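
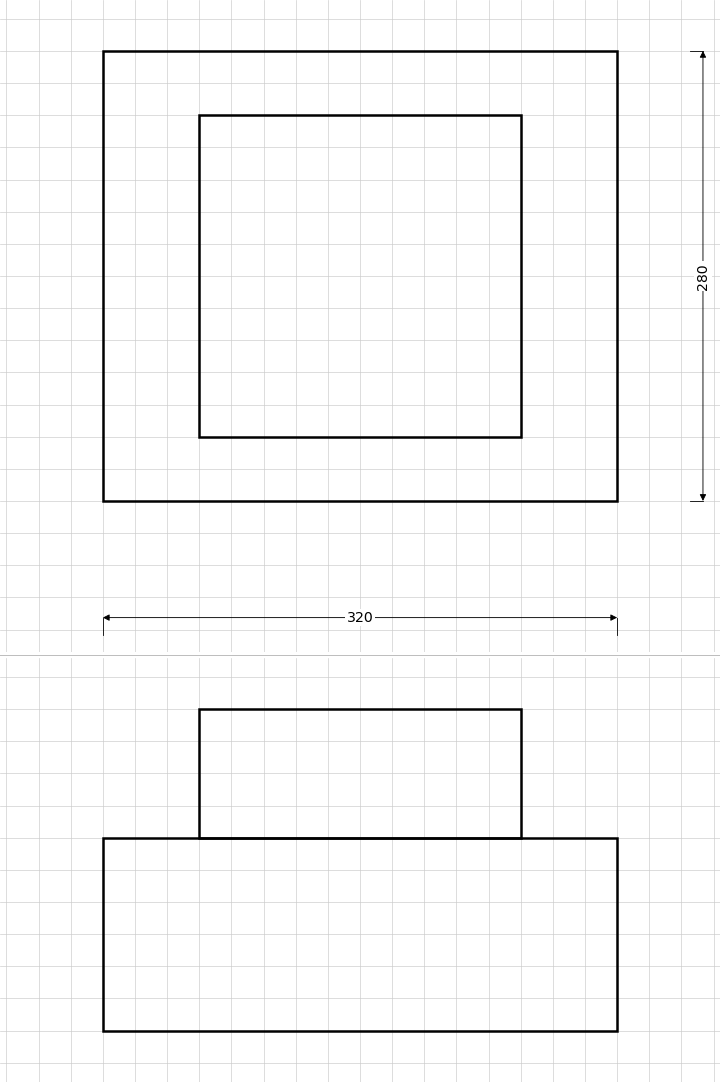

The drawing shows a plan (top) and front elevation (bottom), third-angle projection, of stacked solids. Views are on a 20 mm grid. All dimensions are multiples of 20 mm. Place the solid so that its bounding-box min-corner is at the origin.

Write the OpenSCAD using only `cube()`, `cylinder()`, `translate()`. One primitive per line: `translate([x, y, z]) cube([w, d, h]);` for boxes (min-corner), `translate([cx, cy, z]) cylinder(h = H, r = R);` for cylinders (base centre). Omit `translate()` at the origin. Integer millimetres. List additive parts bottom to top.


cube([320, 280, 120]);
translate([60, 40, 120]) cube([200, 200, 80]);


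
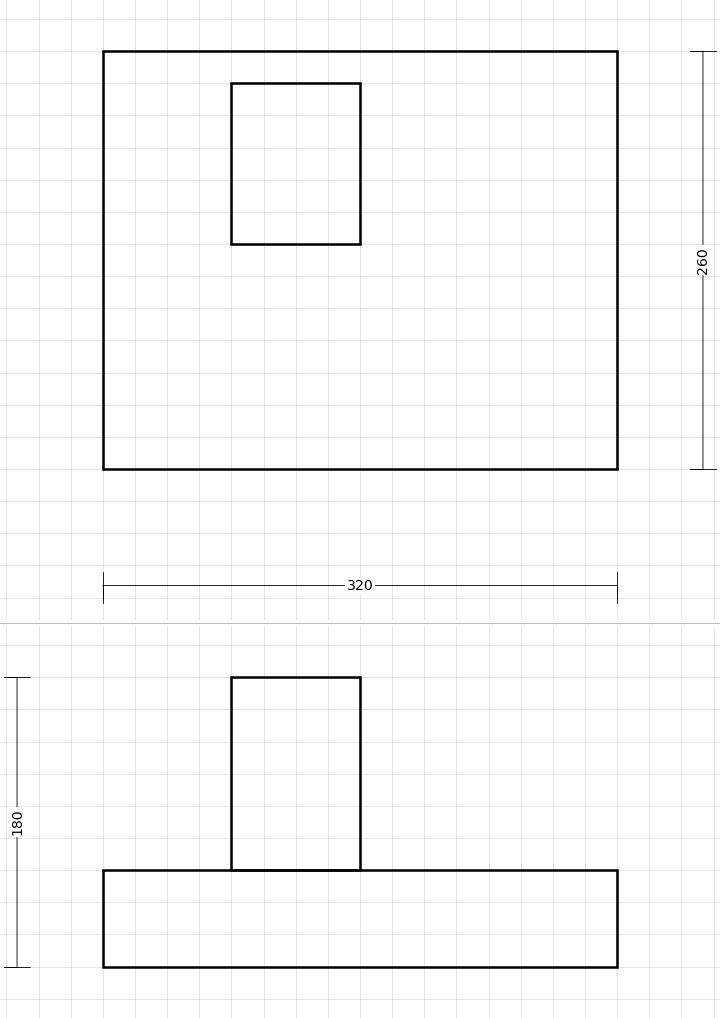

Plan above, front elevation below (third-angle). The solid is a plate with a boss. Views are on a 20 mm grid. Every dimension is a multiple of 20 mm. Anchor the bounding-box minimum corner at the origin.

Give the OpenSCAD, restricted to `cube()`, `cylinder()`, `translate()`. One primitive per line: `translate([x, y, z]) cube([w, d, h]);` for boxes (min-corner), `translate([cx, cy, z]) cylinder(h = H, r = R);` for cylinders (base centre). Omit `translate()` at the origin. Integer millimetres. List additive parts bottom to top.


cube([320, 260, 60]);
translate([80, 140, 60]) cube([80, 100, 120]);


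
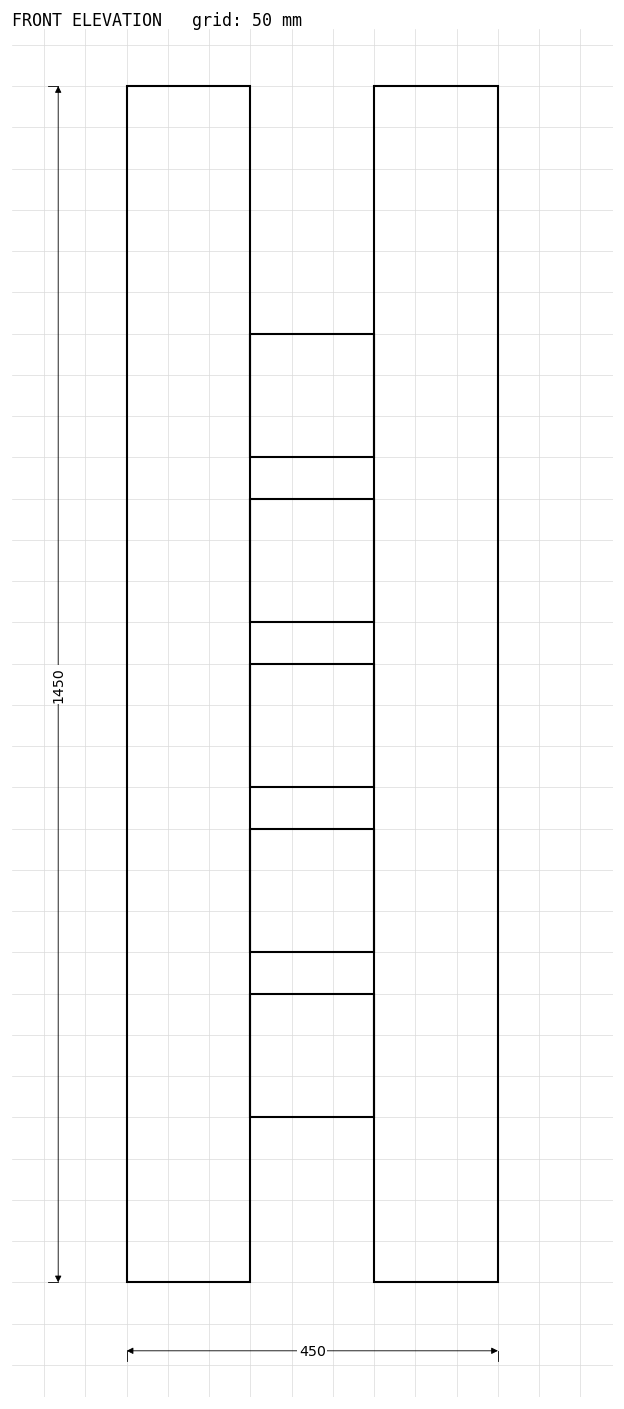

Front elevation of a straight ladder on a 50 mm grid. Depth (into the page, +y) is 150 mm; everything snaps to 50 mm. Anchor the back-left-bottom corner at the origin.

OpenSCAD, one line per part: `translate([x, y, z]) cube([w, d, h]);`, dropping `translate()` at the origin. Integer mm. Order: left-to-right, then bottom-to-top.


cube([150, 150, 1450]);
translate([150, 0, 200]) cube([150, 150, 150]);
translate([150, 0, 400]) cube([150, 150, 150]);
translate([150, 0, 600]) cube([150, 150, 150]);
translate([150, 0, 800]) cube([150, 150, 150]);
translate([150, 0, 1000]) cube([150, 150, 150]);
translate([300, 0, 0]) cube([150, 150, 1450]);


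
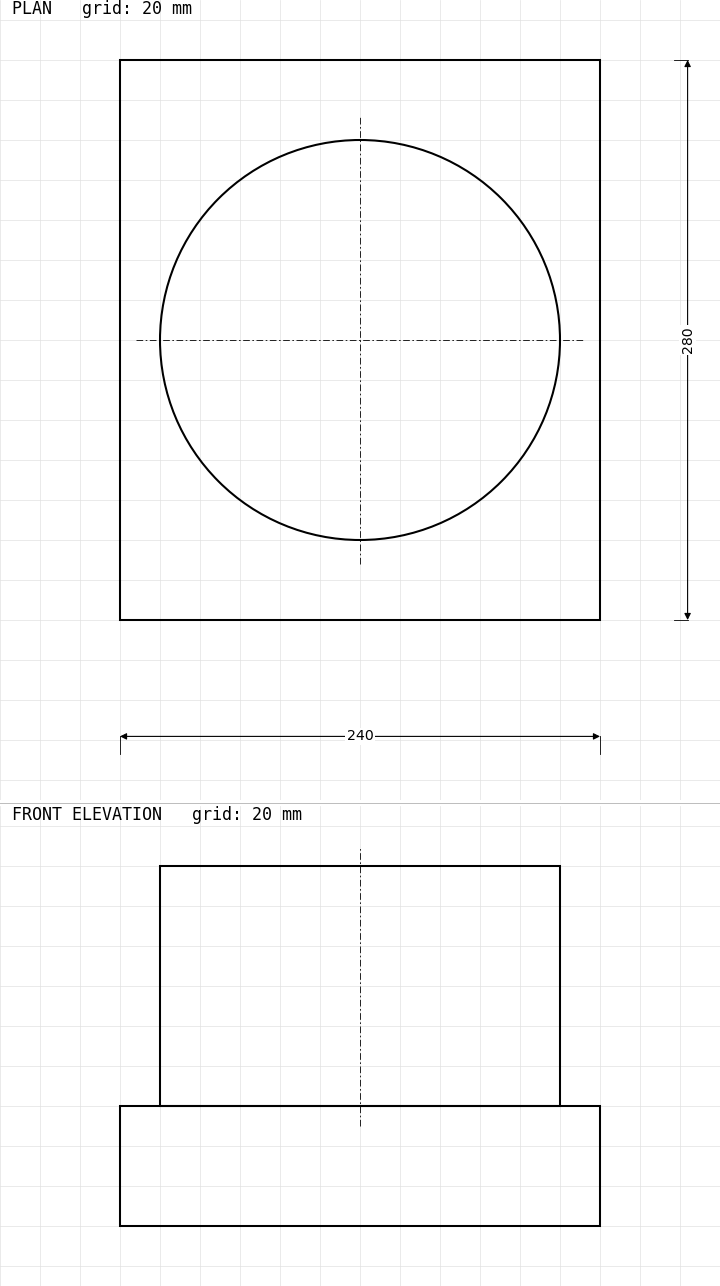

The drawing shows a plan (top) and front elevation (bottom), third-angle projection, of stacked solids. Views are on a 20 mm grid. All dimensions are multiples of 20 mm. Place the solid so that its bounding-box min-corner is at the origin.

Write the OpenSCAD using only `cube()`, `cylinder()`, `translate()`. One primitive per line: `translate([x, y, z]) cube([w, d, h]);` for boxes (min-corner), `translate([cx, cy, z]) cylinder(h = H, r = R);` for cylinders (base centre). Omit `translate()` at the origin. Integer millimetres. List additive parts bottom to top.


cube([240, 280, 60]);
translate([120, 140, 60]) cylinder(h = 120, r = 100);


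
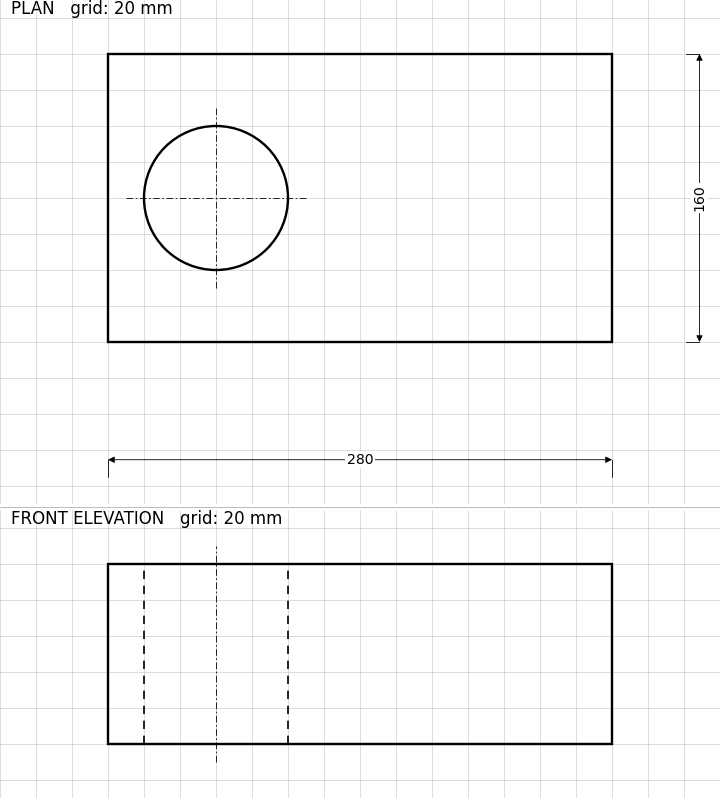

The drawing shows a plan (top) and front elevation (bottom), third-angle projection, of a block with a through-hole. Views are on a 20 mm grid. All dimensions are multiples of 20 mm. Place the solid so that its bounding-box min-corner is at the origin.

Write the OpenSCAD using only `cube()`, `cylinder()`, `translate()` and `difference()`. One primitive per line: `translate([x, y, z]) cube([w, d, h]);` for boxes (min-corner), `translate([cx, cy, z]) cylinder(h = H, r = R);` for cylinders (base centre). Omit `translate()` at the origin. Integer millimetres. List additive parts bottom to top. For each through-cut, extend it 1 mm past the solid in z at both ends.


difference() {
  cube([280, 160, 100]);
  translate([60, 80, -1]) cylinder(h = 102, r = 40);
}


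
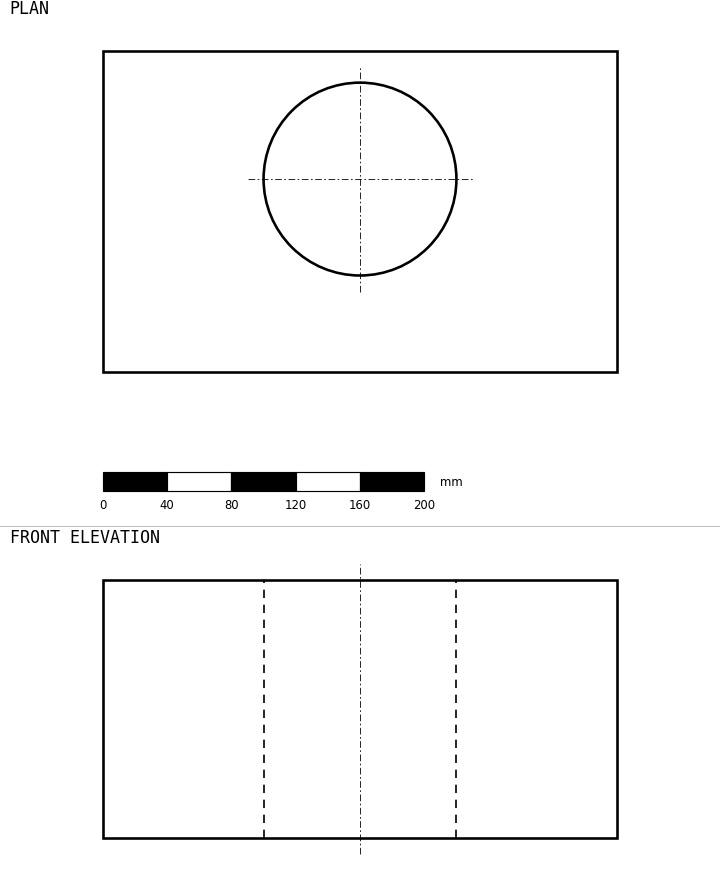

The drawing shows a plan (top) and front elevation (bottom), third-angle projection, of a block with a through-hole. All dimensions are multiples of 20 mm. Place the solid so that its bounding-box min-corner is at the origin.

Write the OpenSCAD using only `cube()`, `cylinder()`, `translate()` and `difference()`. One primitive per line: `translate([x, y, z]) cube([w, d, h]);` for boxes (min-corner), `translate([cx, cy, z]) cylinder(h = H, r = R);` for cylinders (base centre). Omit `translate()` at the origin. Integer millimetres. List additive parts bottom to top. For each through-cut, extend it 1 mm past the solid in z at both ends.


difference() {
  cube([320, 200, 160]);
  translate([160, 120, -1]) cylinder(h = 162, r = 60);
}


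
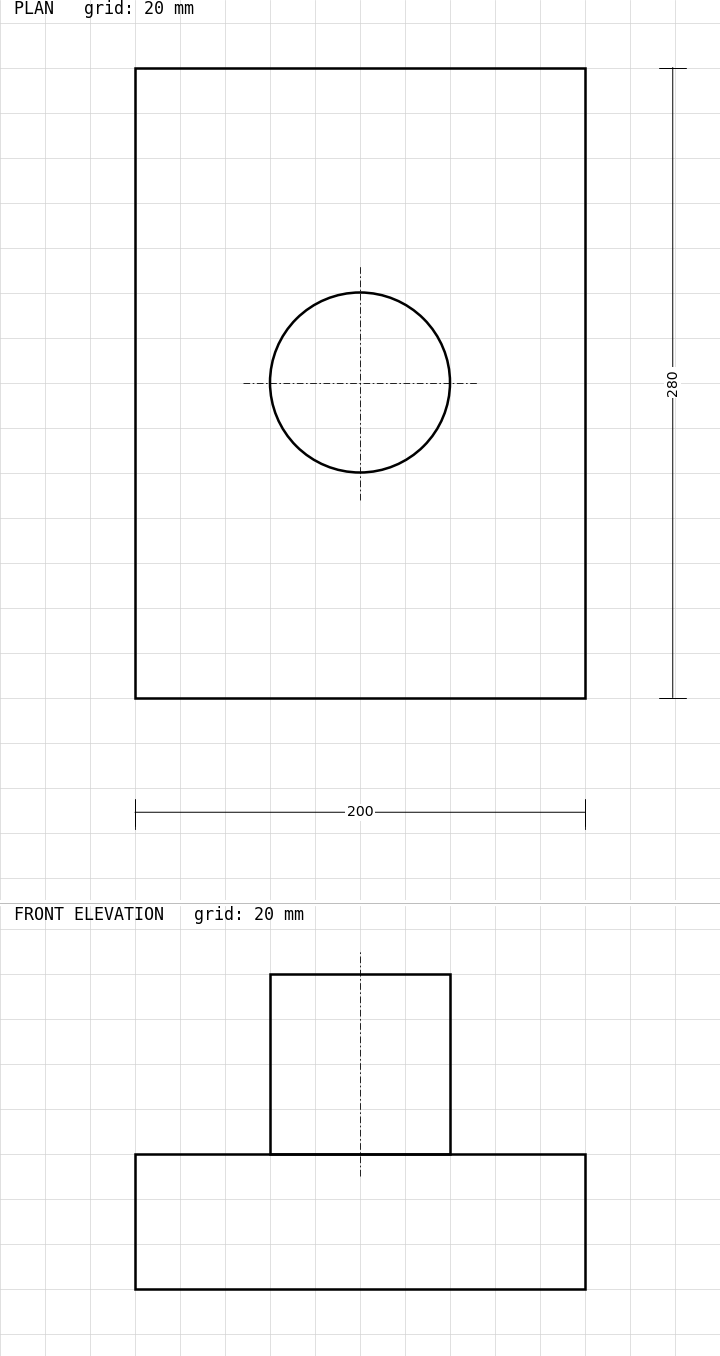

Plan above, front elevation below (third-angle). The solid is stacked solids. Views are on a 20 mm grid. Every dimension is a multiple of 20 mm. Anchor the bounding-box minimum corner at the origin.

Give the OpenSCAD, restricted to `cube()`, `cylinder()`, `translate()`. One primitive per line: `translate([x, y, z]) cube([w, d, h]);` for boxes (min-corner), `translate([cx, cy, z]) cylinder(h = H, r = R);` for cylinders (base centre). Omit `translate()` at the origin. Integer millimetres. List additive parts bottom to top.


cube([200, 280, 60]);
translate([100, 140, 60]) cylinder(h = 80, r = 40);


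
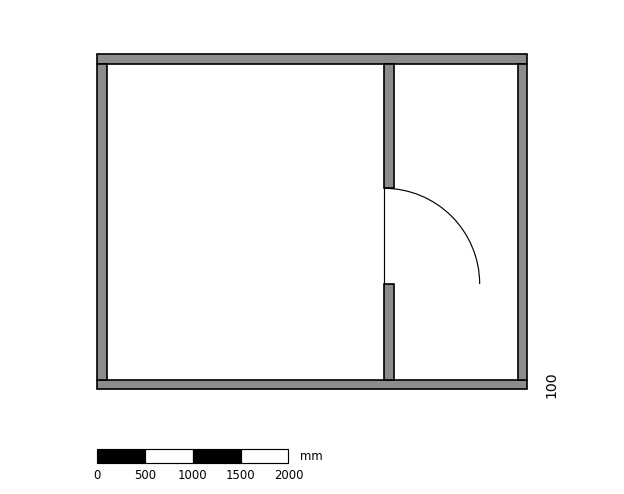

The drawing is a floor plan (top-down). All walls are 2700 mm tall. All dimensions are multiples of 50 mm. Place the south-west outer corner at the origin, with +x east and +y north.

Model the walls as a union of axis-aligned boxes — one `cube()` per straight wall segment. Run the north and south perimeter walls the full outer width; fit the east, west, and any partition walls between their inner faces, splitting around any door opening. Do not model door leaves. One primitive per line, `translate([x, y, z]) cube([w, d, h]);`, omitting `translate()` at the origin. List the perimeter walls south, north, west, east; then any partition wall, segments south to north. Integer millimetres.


cube([4500, 100, 2700]);
translate([0, 3400, 0]) cube([4500, 100, 2700]);
translate([0, 100, 0]) cube([100, 3300, 2700]);
translate([4400, 100, 0]) cube([100, 3300, 2700]);
translate([3000, 100, 0]) cube([100, 1000, 2700]);
translate([3000, 2100, 0]) cube([100, 1300, 2700]);


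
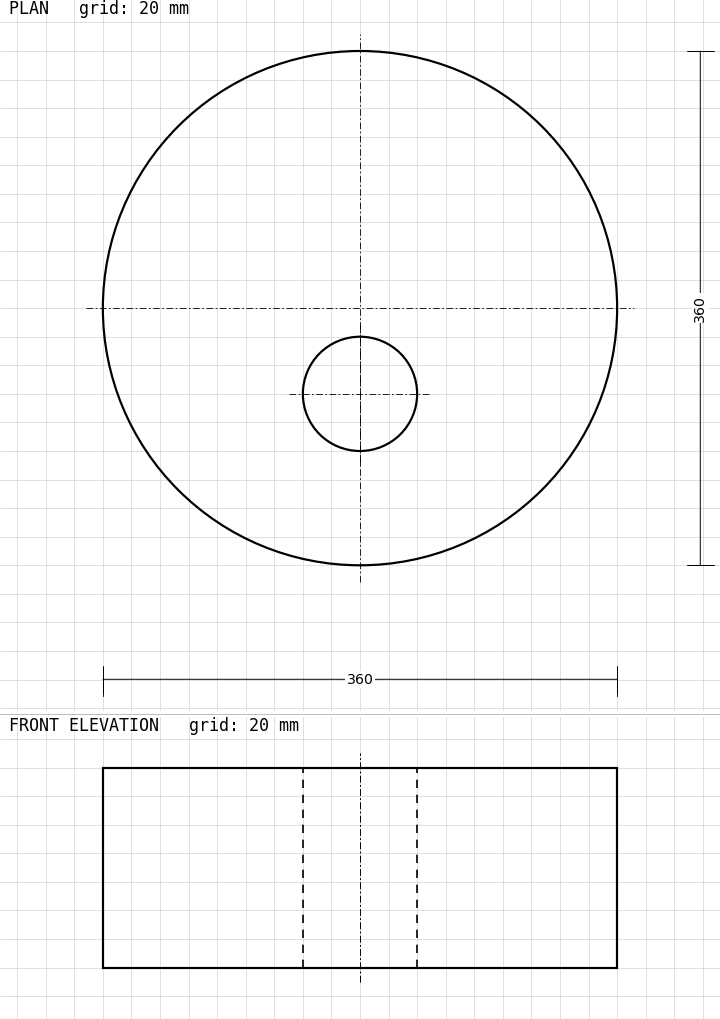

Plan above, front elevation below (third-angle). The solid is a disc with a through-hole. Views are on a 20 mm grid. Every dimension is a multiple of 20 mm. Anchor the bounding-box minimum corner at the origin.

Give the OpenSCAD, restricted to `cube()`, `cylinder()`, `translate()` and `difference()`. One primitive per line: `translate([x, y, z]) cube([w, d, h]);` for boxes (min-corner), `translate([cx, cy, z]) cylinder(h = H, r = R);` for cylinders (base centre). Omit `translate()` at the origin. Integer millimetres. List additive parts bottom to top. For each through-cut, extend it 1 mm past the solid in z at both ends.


difference() {
  translate([180, 180, 0]) cylinder(h = 140, r = 180);
  translate([180, 120, -1]) cylinder(h = 142, r = 40);
}


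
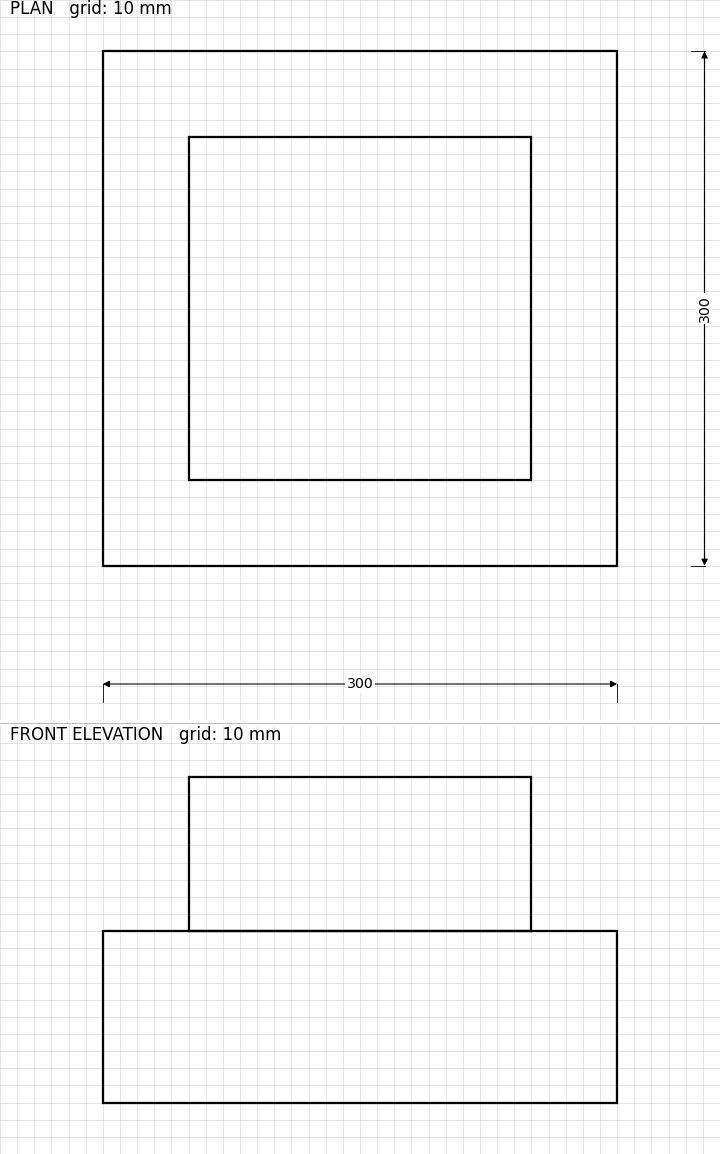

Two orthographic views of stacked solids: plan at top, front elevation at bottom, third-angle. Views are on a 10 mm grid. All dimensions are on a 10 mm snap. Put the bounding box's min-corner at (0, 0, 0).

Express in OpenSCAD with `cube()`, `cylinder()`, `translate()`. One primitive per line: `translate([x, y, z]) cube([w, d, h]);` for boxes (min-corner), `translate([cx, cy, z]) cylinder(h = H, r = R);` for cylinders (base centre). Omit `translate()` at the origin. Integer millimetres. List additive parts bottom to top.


cube([300, 300, 100]);
translate([50, 50, 100]) cube([200, 200, 90]);


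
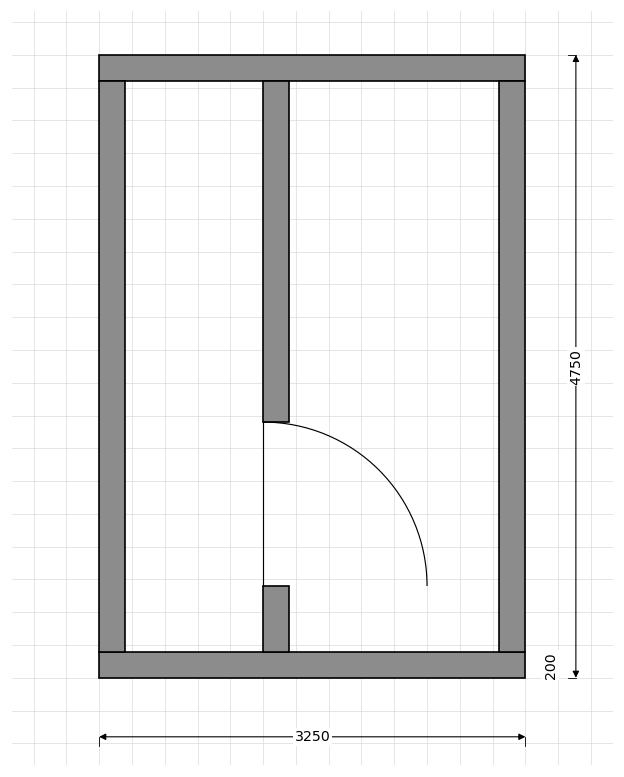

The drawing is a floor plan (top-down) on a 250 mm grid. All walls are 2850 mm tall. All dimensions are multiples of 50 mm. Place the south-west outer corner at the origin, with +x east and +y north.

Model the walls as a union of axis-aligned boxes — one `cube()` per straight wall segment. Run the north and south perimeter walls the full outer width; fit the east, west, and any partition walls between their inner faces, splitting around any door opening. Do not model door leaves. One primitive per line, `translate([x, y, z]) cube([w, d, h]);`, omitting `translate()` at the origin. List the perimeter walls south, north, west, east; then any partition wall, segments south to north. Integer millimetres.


cube([3250, 200, 2850]);
translate([0, 4550, 0]) cube([3250, 200, 2850]);
translate([0, 200, 0]) cube([200, 4350, 2850]);
translate([3050, 200, 0]) cube([200, 4350, 2850]);
translate([1250, 200, 0]) cube([200, 500, 2850]);
translate([1250, 1950, 0]) cube([200, 2600, 2850]);


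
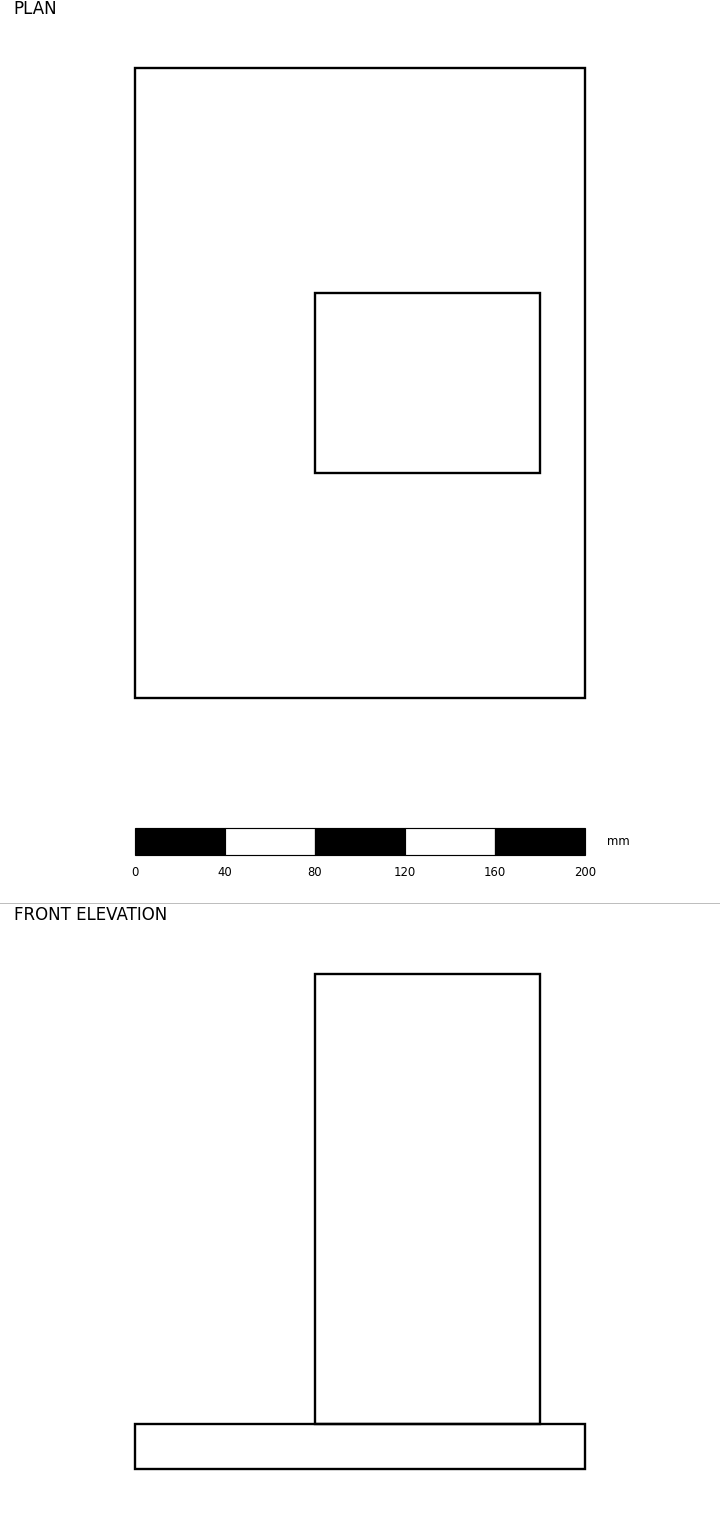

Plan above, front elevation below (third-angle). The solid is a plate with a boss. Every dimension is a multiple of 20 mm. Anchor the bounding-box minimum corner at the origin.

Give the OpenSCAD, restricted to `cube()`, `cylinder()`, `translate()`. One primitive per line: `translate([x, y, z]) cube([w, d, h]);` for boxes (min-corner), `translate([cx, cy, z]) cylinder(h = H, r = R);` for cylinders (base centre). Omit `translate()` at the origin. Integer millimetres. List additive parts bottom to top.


cube([200, 280, 20]);
translate([80, 100, 20]) cube([100, 80, 200]);


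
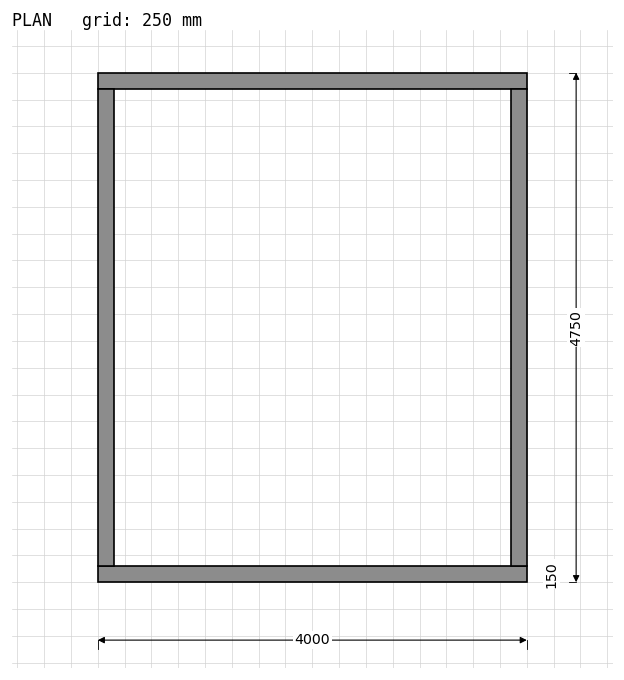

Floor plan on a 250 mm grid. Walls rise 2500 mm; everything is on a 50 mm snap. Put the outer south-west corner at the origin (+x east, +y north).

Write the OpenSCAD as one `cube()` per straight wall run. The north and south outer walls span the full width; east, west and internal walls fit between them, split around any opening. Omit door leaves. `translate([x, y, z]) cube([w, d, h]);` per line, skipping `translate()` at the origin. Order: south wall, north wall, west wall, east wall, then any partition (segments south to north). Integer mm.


cube([4000, 150, 2500]);
translate([0, 4600, 0]) cube([4000, 150, 2500]);
translate([0, 150, 0]) cube([150, 4450, 2500]);
translate([3850, 150, 0]) cube([150, 4450, 2500]);


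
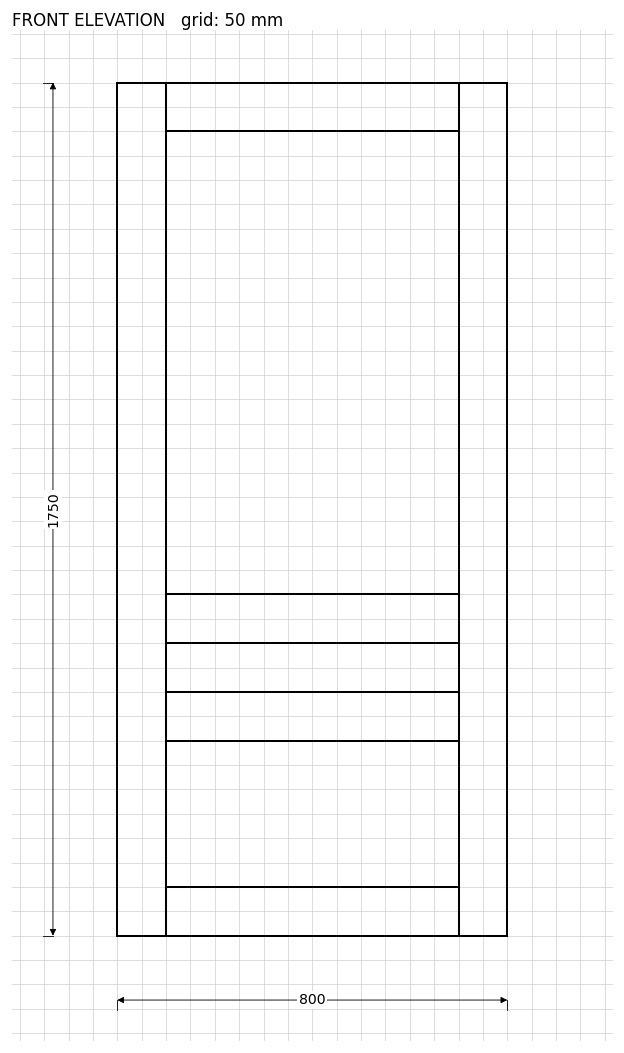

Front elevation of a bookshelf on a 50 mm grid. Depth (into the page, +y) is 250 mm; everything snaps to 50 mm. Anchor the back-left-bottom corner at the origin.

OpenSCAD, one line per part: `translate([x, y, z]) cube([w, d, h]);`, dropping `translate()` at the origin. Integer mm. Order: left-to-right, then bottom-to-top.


cube([100, 250, 1750]);
translate([100, 0, 0]) cube([600, 250, 100]);
translate([100, 0, 400]) cube([600, 250, 100]);
translate([100, 0, 600]) cube([600, 250, 100]);
translate([100, 0, 1650]) cube([600, 250, 100]);
translate([700, 0, 0]) cube([100, 250, 1750]);


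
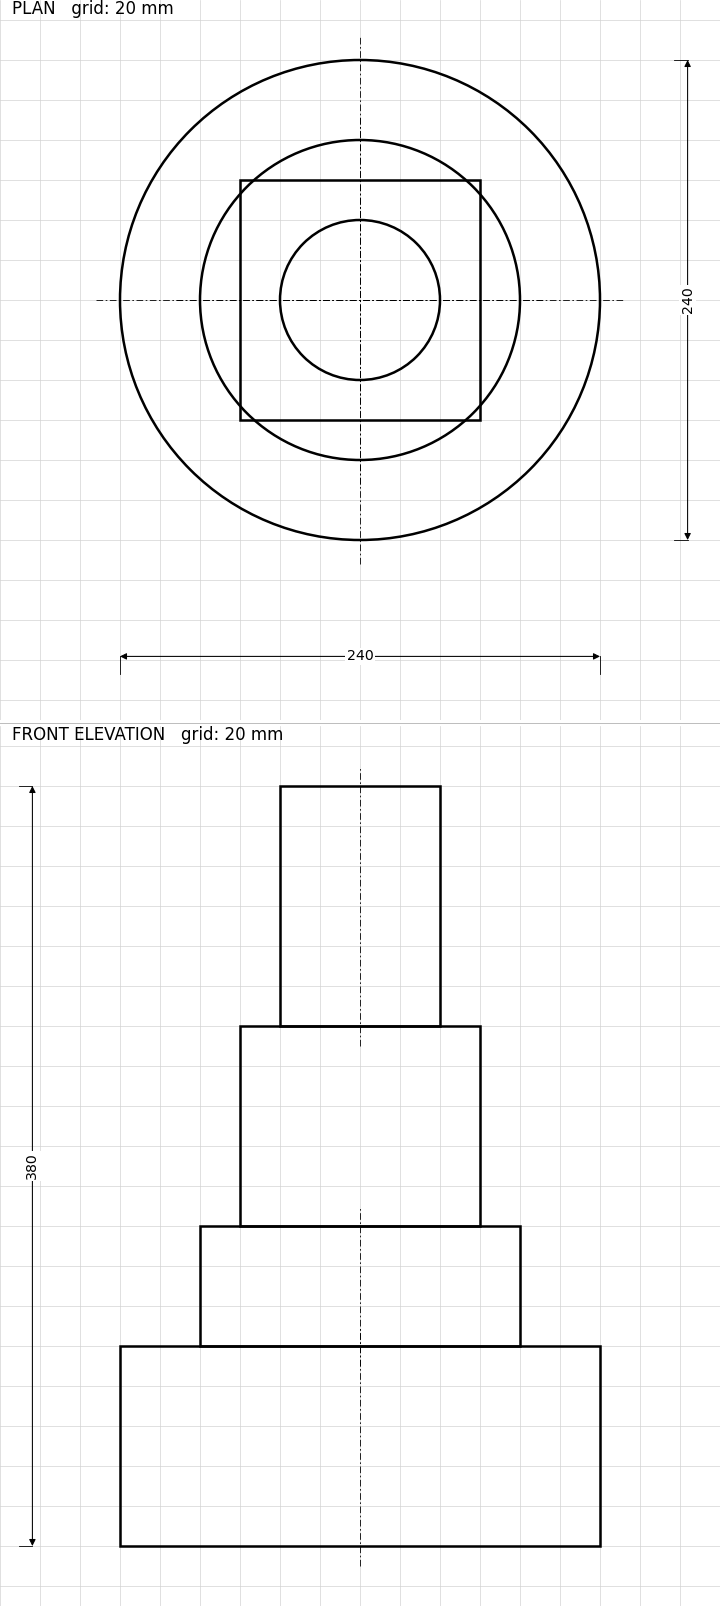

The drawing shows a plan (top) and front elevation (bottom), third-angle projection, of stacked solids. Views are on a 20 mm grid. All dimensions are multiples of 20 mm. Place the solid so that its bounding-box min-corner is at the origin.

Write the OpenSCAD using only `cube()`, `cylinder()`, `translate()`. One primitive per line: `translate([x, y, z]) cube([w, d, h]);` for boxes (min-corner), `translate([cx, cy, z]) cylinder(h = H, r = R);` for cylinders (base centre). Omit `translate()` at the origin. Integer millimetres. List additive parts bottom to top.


translate([120, 120, 0]) cylinder(h = 100, r = 120);
translate([120, 120, 100]) cylinder(h = 60, r = 80);
translate([60, 60, 160]) cube([120, 120, 100]);
translate([120, 120, 260]) cylinder(h = 120, r = 40);


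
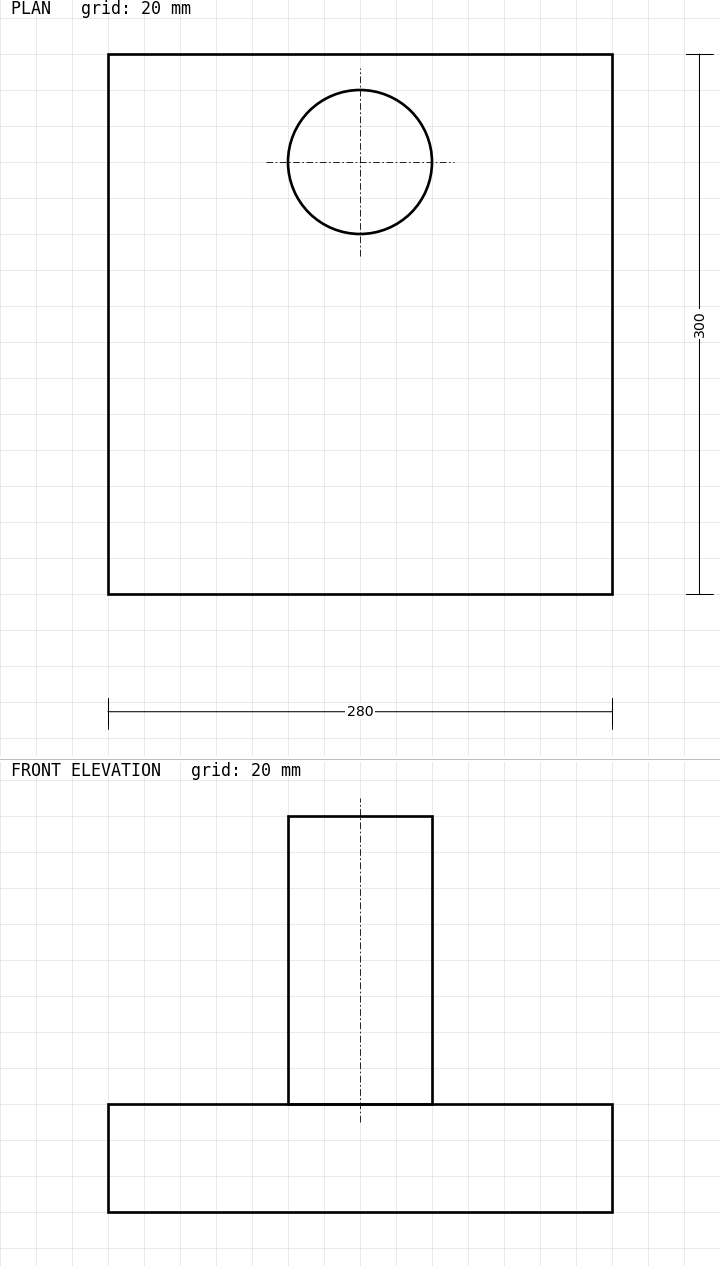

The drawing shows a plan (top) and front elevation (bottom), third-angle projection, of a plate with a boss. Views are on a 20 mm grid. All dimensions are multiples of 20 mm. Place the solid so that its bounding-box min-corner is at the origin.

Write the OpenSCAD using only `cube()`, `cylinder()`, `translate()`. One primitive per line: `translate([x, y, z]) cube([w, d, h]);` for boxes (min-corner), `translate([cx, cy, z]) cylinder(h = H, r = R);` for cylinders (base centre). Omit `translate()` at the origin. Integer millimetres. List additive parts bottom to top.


cube([280, 300, 60]);
translate([140, 240, 60]) cylinder(h = 160, r = 40);


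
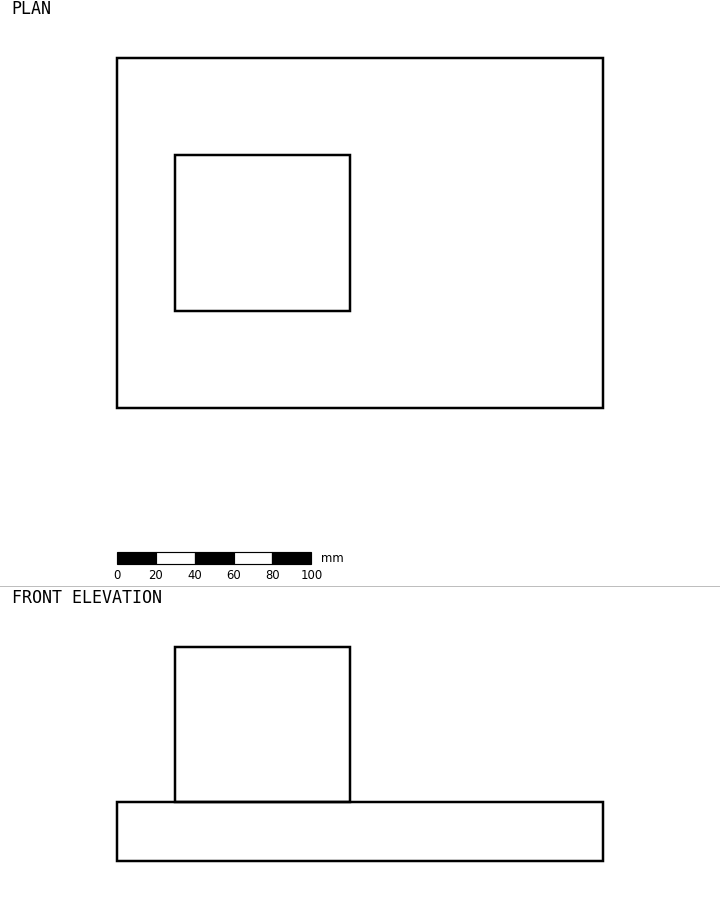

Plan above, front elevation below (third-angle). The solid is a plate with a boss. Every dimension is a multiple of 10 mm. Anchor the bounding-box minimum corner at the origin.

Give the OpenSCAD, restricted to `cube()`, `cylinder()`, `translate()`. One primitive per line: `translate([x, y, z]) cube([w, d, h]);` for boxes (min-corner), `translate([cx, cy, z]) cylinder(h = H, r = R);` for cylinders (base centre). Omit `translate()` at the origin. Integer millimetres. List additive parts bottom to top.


cube([250, 180, 30]);
translate([30, 50, 30]) cube([90, 80, 80]);


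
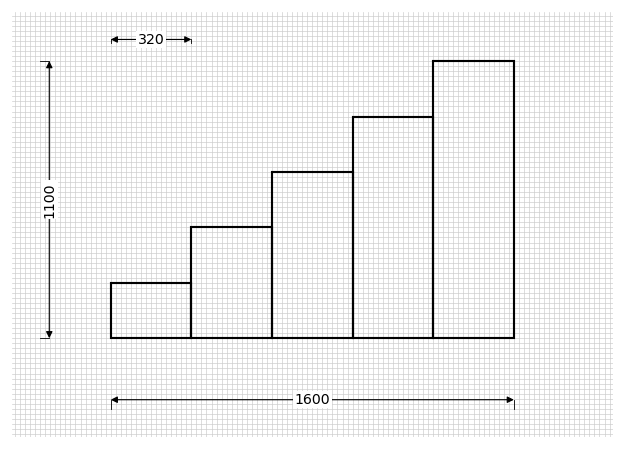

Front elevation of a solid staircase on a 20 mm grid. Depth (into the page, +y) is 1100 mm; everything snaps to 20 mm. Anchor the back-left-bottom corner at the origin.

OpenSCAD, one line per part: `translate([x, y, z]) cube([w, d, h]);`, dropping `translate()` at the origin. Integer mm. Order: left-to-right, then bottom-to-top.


cube([320, 1100, 220]);
translate([320, 0, 0]) cube([320, 1100, 440]);
translate([640, 0, 0]) cube([320, 1100, 660]);
translate([960, 0, 0]) cube([320, 1100, 880]);
translate([1280, 0, 0]) cube([320, 1100, 1100]);


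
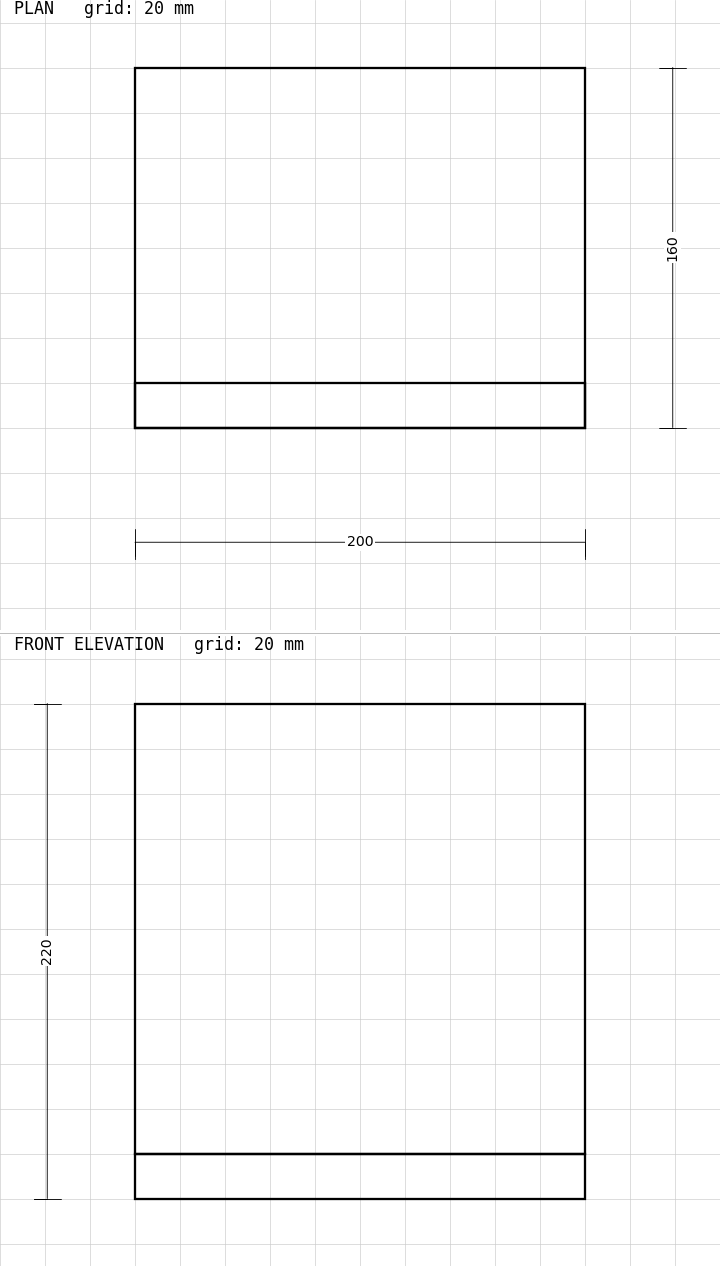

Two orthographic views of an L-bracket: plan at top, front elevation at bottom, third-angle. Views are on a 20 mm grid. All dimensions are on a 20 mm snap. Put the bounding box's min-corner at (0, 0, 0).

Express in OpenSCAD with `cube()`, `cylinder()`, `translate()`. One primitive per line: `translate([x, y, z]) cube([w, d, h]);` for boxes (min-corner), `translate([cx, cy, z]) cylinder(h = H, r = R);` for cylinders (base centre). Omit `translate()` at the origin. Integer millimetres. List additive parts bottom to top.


cube([200, 160, 20]);
translate([0, 0, 20]) cube([200, 20, 200]);


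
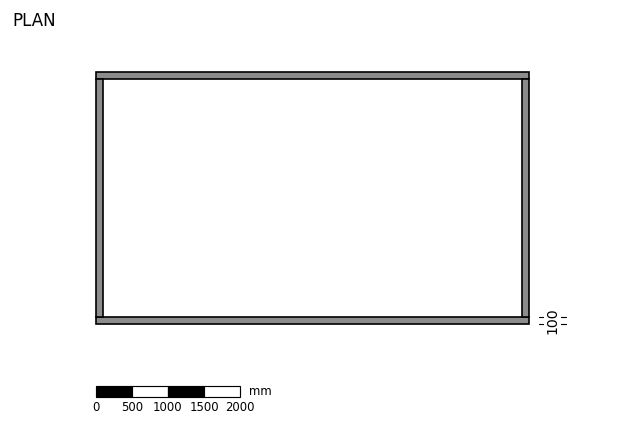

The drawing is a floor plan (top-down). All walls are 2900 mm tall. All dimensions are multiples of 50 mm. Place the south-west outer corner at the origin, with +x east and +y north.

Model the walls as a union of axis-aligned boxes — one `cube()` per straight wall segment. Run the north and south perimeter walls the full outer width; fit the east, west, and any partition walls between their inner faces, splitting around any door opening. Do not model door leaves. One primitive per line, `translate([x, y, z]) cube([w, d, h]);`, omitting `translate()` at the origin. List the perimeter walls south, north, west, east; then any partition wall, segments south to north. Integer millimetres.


cube([6000, 100, 2900]);
translate([0, 3400, 0]) cube([6000, 100, 2900]);
translate([0, 100, 0]) cube([100, 3300, 2900]);
translate([5900, 100, 0]) cube([100, 3300, 2900]);


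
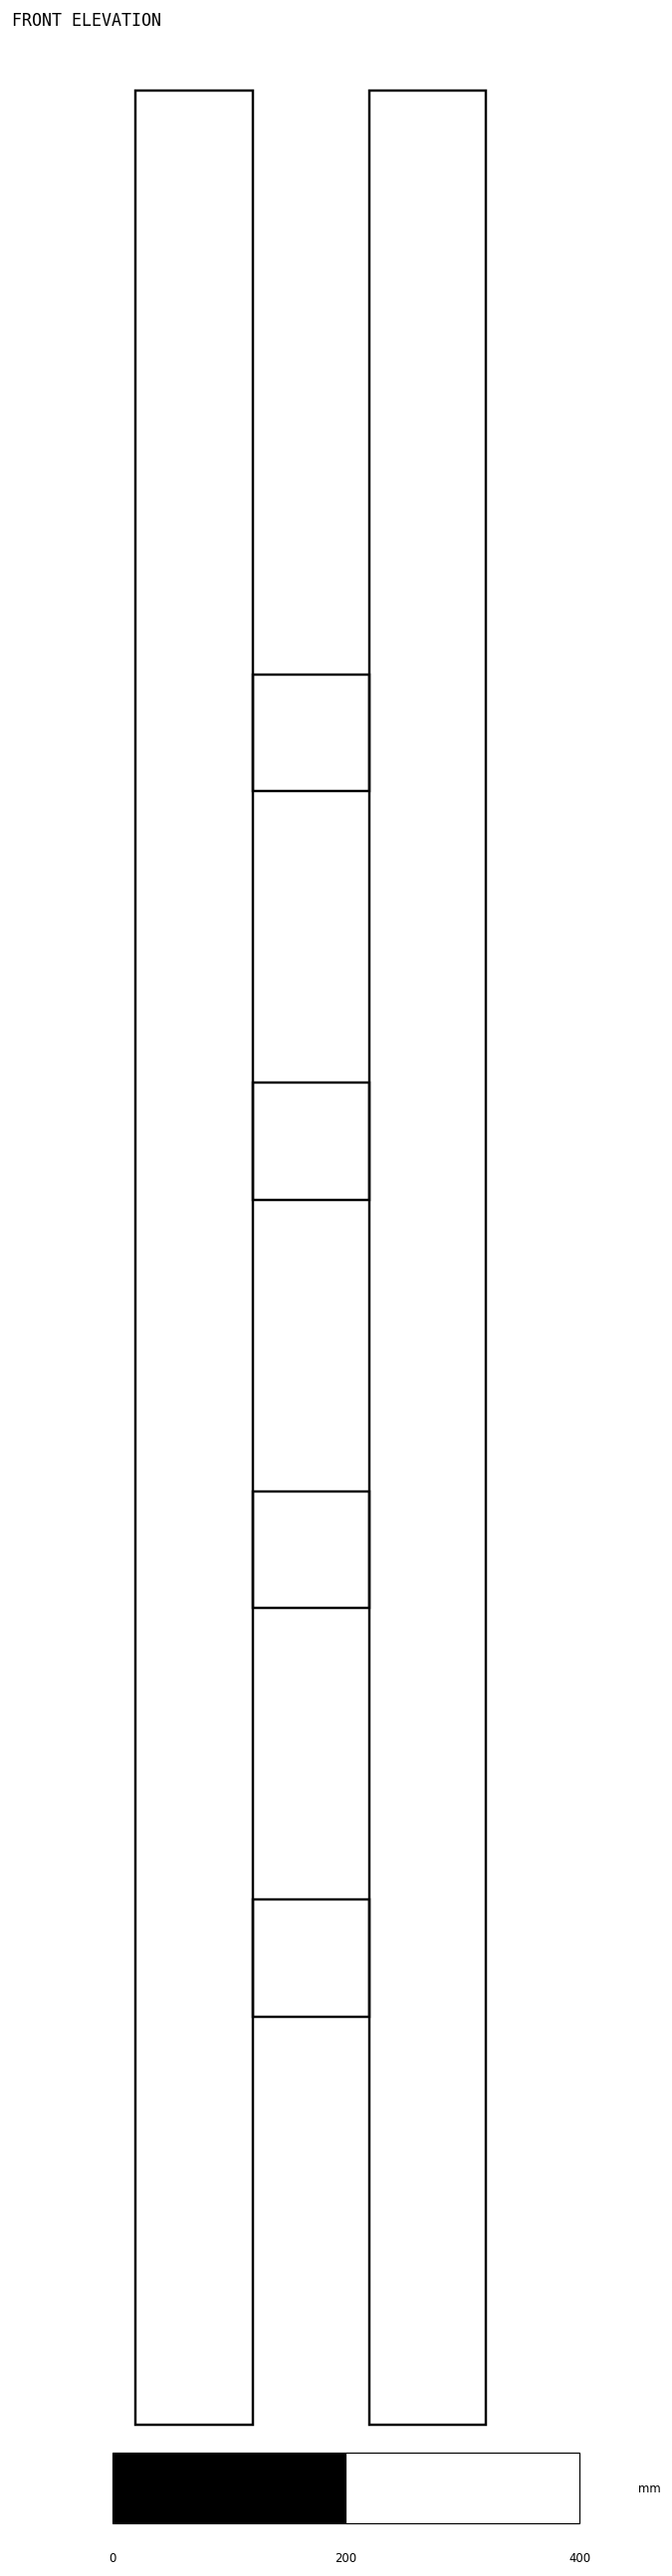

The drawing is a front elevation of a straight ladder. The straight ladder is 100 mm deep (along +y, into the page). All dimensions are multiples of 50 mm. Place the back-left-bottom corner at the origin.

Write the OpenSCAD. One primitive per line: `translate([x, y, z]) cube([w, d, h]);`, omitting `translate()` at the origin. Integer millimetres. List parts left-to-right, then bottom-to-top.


cube([100, 100, 2000]);
translate([100, 0, 350]) cube([100, 100, 100]);
translate([100, 0, 700]) cube([100, 100, 100]);
translate([100, 0, 1050]) cube([100, 100, 100]);
translate([100, 0, 1400]) cube([100, 100, 100]);
translate([200, 0, 0]) cube([100, 100, 2000]);


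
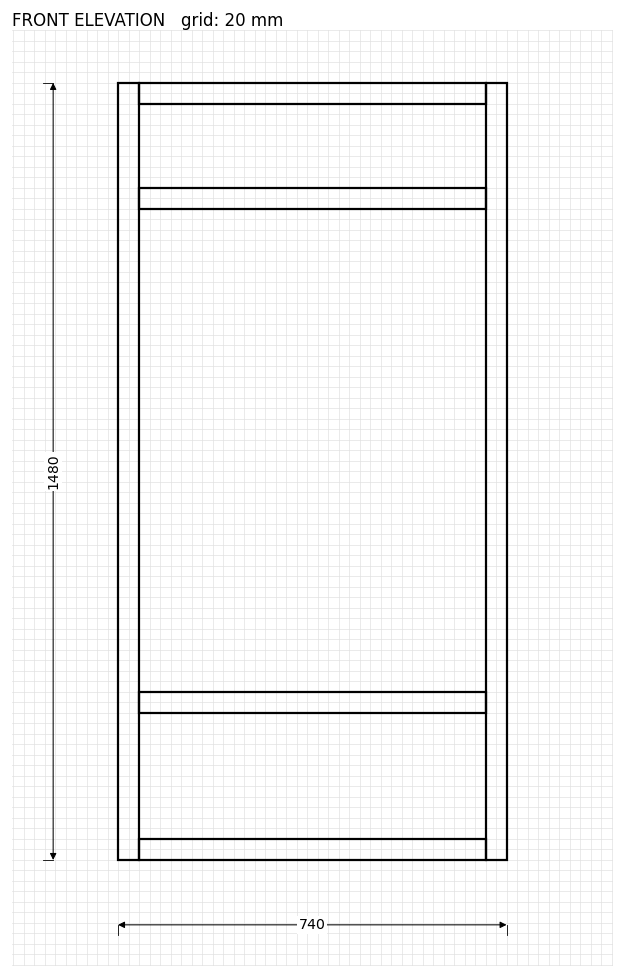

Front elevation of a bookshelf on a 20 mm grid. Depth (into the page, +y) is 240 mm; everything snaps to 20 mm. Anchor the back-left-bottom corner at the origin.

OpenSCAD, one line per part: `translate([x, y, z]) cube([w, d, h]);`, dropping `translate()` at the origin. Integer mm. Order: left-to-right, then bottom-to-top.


cube([40, 240, 1480]);
translate([40, 0, 0]) cube([660, 240, 40]);
translate([40, 0, 280]) cube([660, 240, 40]);
translate([40, 0, 1240]) cube([660, 240, 40]);
translate([40, 0, 1440]) cube([660, 240, 40]);
translate([700, 0, 0]) cube([40, 240, 1480]);


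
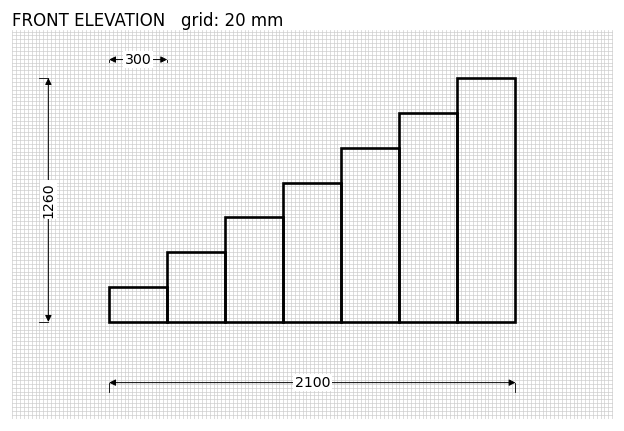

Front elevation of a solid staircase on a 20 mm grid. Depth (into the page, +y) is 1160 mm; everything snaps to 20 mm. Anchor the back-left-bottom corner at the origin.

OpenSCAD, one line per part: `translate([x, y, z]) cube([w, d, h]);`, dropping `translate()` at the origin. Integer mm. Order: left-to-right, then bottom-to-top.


cube([300, 1160, 180]);
translate([300, 0, 0]) cube([300, 1160, 360]);
translate([600, 0, 0]) cube([300, 1160, 540]);
translate([900, 0, 0]) cube([300, 1160, 720]);
translate([1200, 0, 0]) cube([300, 1160, 900]);
translate([1500, 0, 0]) cube([300, 1160, 1080]);
translate([1800, 0, 0]) cube([300, 1160, 1260]);


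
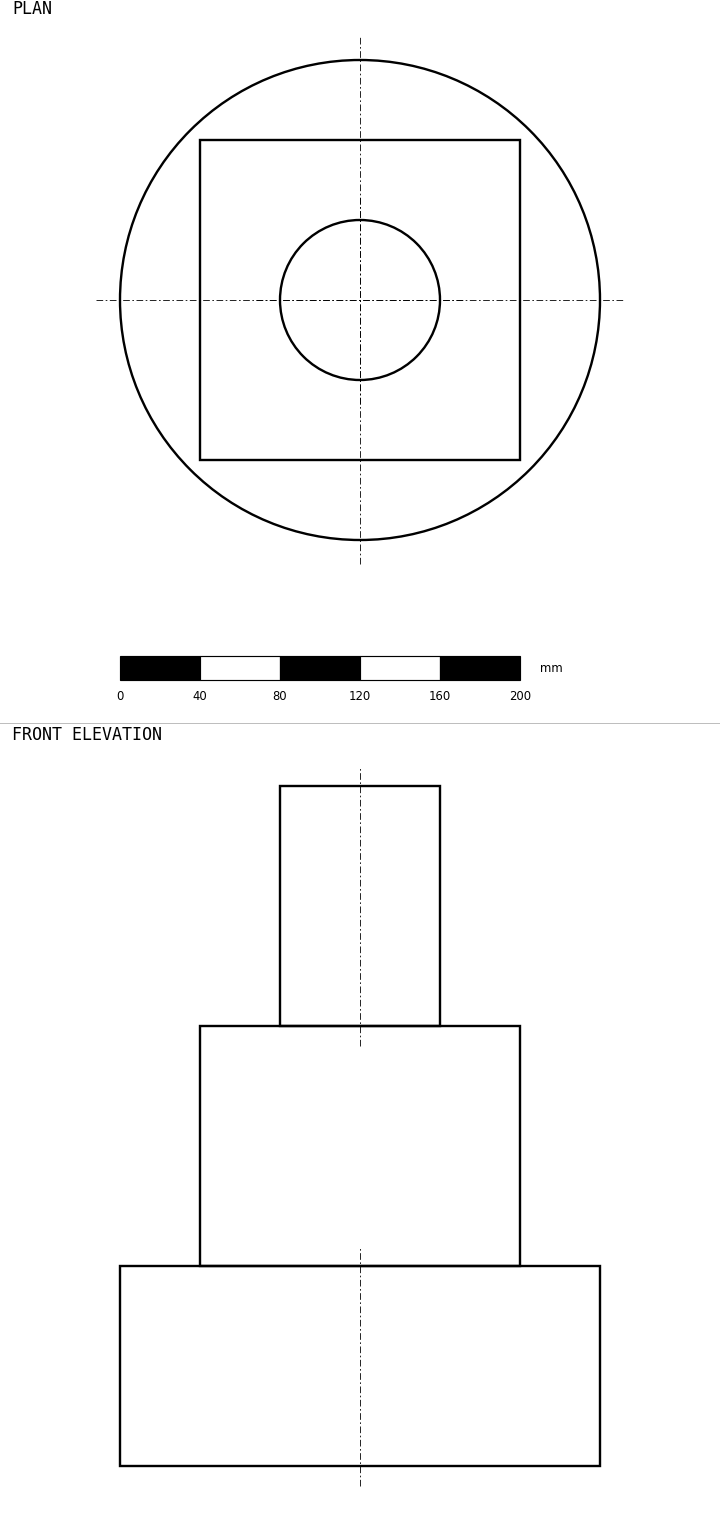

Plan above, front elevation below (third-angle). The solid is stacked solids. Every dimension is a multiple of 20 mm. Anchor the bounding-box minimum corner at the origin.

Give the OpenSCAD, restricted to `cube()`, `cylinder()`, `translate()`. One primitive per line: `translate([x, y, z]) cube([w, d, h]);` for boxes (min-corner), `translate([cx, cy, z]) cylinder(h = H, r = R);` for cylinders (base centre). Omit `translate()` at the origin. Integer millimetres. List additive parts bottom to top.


translate([120, 120, 0]) cylinder(h = 100, r = 120);
translate([40, 40, 100]) cube([160, 160, 120]);
translate([120, 120, 220]) cylinder(h = 120, r = 40);


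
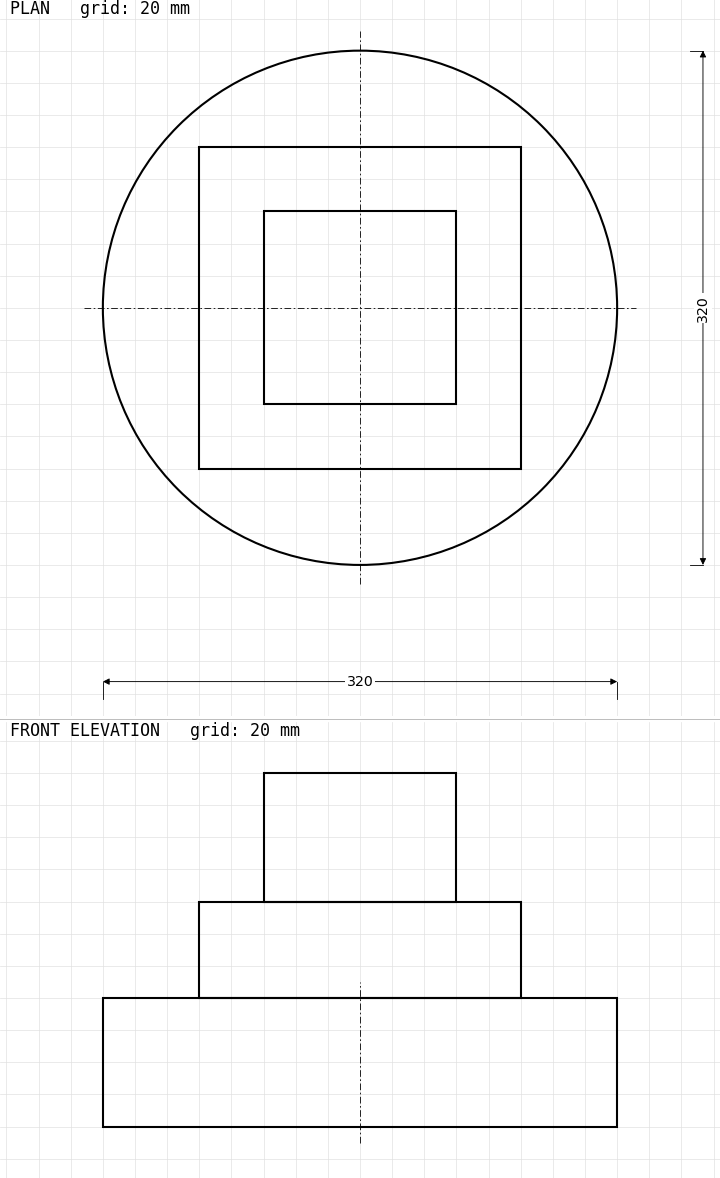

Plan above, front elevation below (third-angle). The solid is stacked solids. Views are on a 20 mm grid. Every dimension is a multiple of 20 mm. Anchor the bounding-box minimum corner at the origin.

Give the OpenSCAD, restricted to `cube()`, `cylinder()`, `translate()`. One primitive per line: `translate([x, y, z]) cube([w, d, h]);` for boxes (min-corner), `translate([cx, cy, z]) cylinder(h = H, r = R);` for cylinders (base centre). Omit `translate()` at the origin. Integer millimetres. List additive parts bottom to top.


translate([160, 160, 0]) cylinder(h = 80, r = 160);
translate([60, 60, 80]) cube([200, 200, 60]);
translate([100, 100, 140]) cube([120, 120, 80]);


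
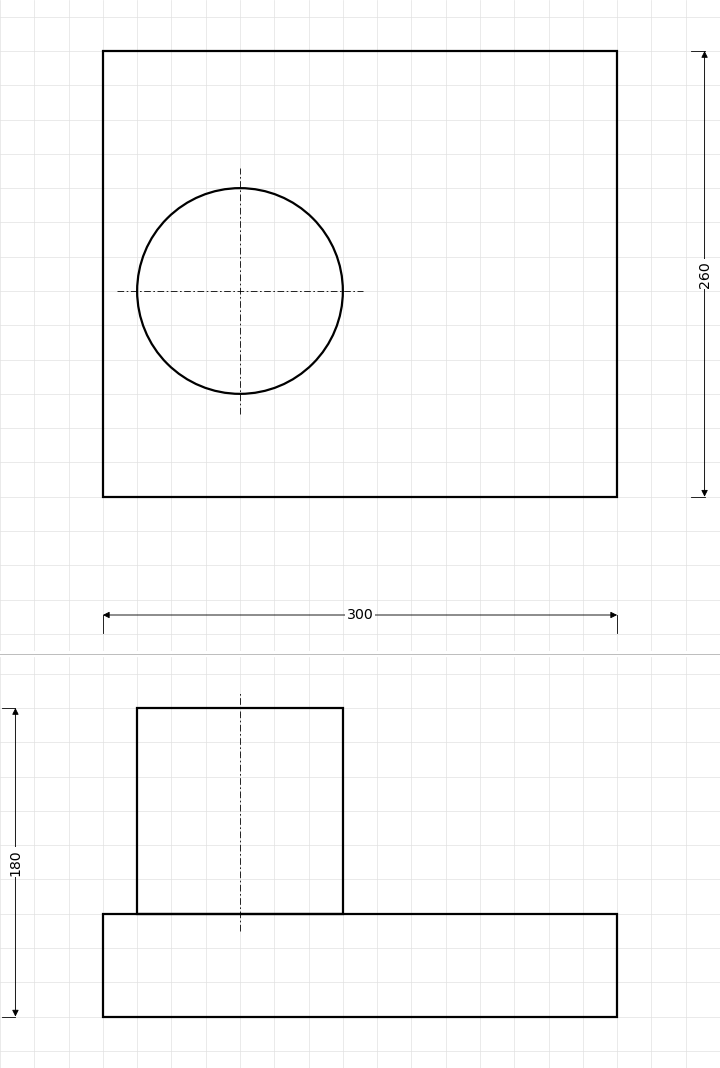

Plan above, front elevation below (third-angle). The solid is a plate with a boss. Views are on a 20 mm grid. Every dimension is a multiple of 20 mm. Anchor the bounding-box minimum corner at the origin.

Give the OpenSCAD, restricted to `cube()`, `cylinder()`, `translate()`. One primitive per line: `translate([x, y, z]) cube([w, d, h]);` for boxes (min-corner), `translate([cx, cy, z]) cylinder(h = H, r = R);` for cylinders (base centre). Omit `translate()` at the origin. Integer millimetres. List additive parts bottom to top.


cube([300, 260, 60]);
translate([80, 120, 60]) cylinder(h = 120, r = 60);


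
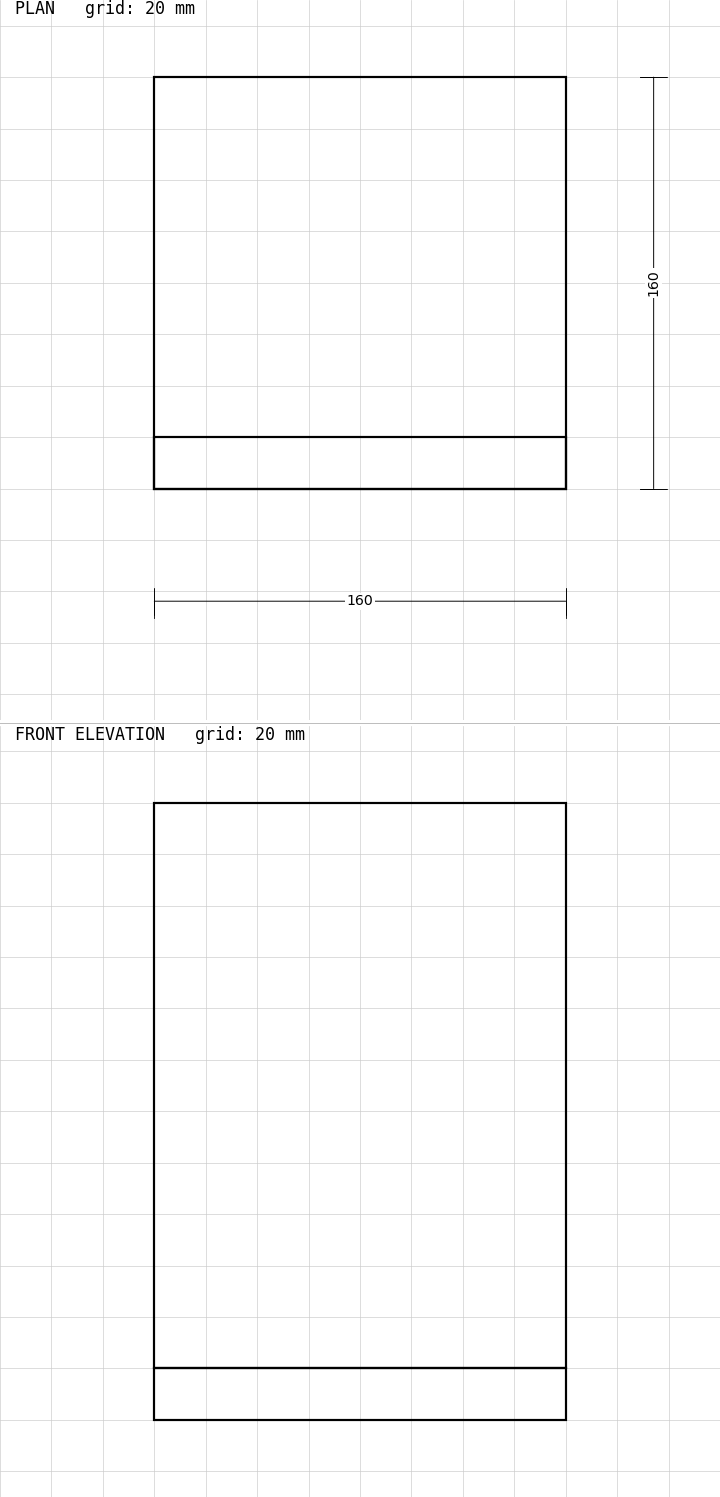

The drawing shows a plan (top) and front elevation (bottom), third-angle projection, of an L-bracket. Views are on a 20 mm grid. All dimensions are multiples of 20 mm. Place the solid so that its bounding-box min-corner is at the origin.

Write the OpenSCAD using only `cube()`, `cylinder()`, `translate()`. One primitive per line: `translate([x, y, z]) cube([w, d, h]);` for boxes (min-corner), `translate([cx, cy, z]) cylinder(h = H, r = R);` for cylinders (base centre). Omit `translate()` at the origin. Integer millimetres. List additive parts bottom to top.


cube([160, 160, 20]);
translate([0, 0, 20]) cube([160, 20, 220]);


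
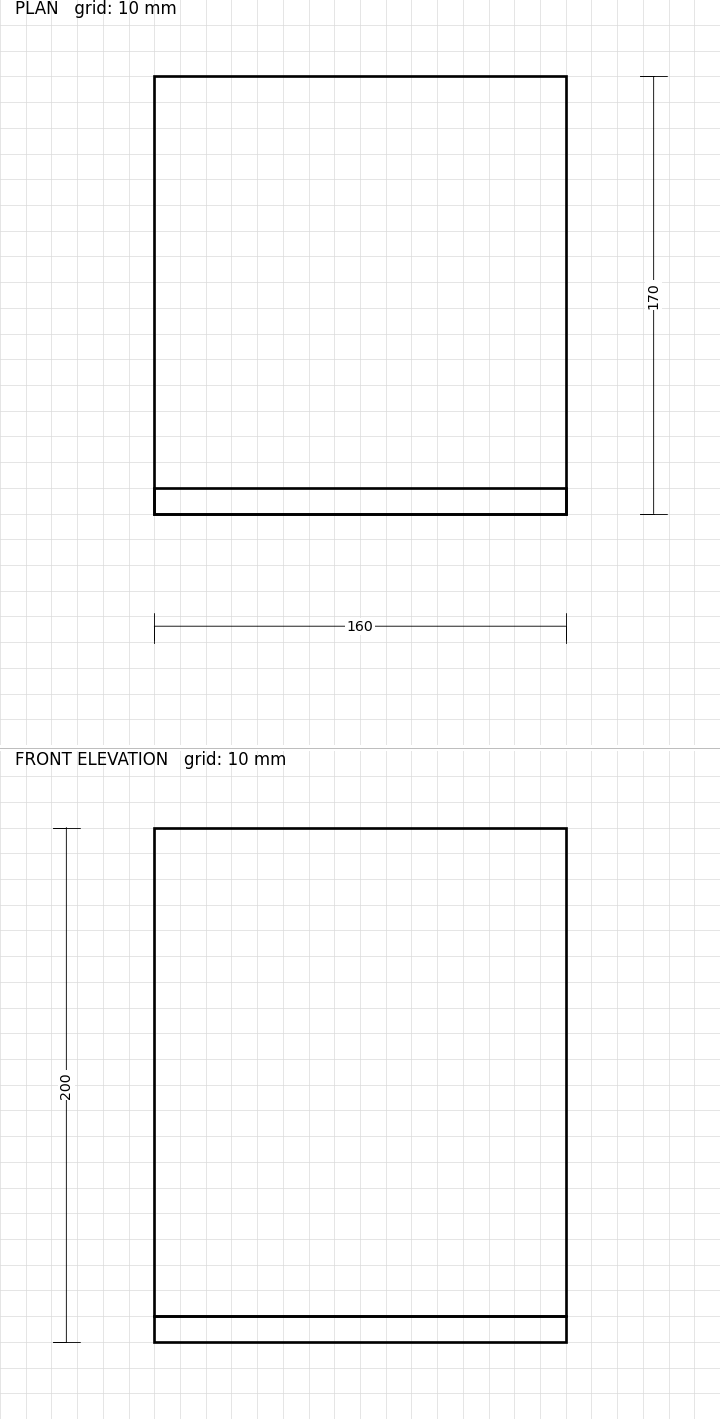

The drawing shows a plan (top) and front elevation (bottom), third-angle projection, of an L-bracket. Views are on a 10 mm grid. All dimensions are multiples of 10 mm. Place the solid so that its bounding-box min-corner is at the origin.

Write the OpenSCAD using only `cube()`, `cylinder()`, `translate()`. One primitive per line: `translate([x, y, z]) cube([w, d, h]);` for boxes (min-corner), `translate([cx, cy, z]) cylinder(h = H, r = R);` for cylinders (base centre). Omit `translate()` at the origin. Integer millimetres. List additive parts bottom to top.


cube([160, 170, 10]);
translate([0, 0, 10]) cube([160, 10, 190]);


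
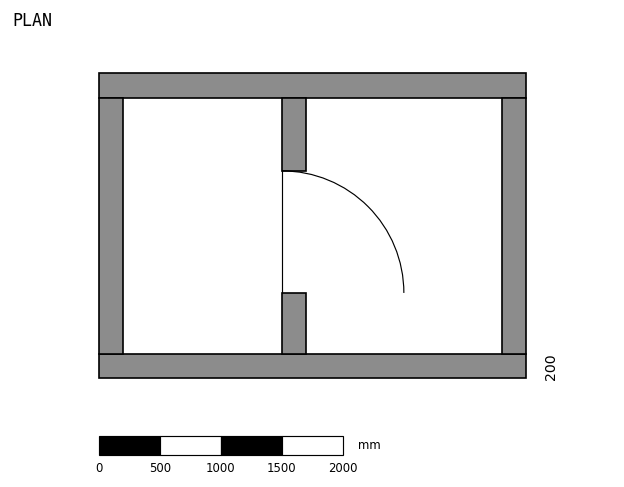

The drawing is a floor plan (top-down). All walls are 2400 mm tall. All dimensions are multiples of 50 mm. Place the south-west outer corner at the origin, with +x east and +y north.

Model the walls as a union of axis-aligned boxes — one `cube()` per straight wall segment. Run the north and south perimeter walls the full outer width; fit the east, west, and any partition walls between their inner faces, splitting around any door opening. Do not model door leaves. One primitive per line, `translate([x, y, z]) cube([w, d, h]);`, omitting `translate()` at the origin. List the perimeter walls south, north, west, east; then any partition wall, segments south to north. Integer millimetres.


cube([3500, 200, 2400]);
translate([0, 2300, 0]) cube([3500, 200, 2400]);
translate([0, 200, 0]) cube([200, 2100, 2400]);
translate([3300, 200, 0]) cube([200, 2100, 2400]);
translate([1500, 200, 0]) cube([200, 500, 2400]);
translate([1500, 1700, 0]) cube([200, 600, 2400]);


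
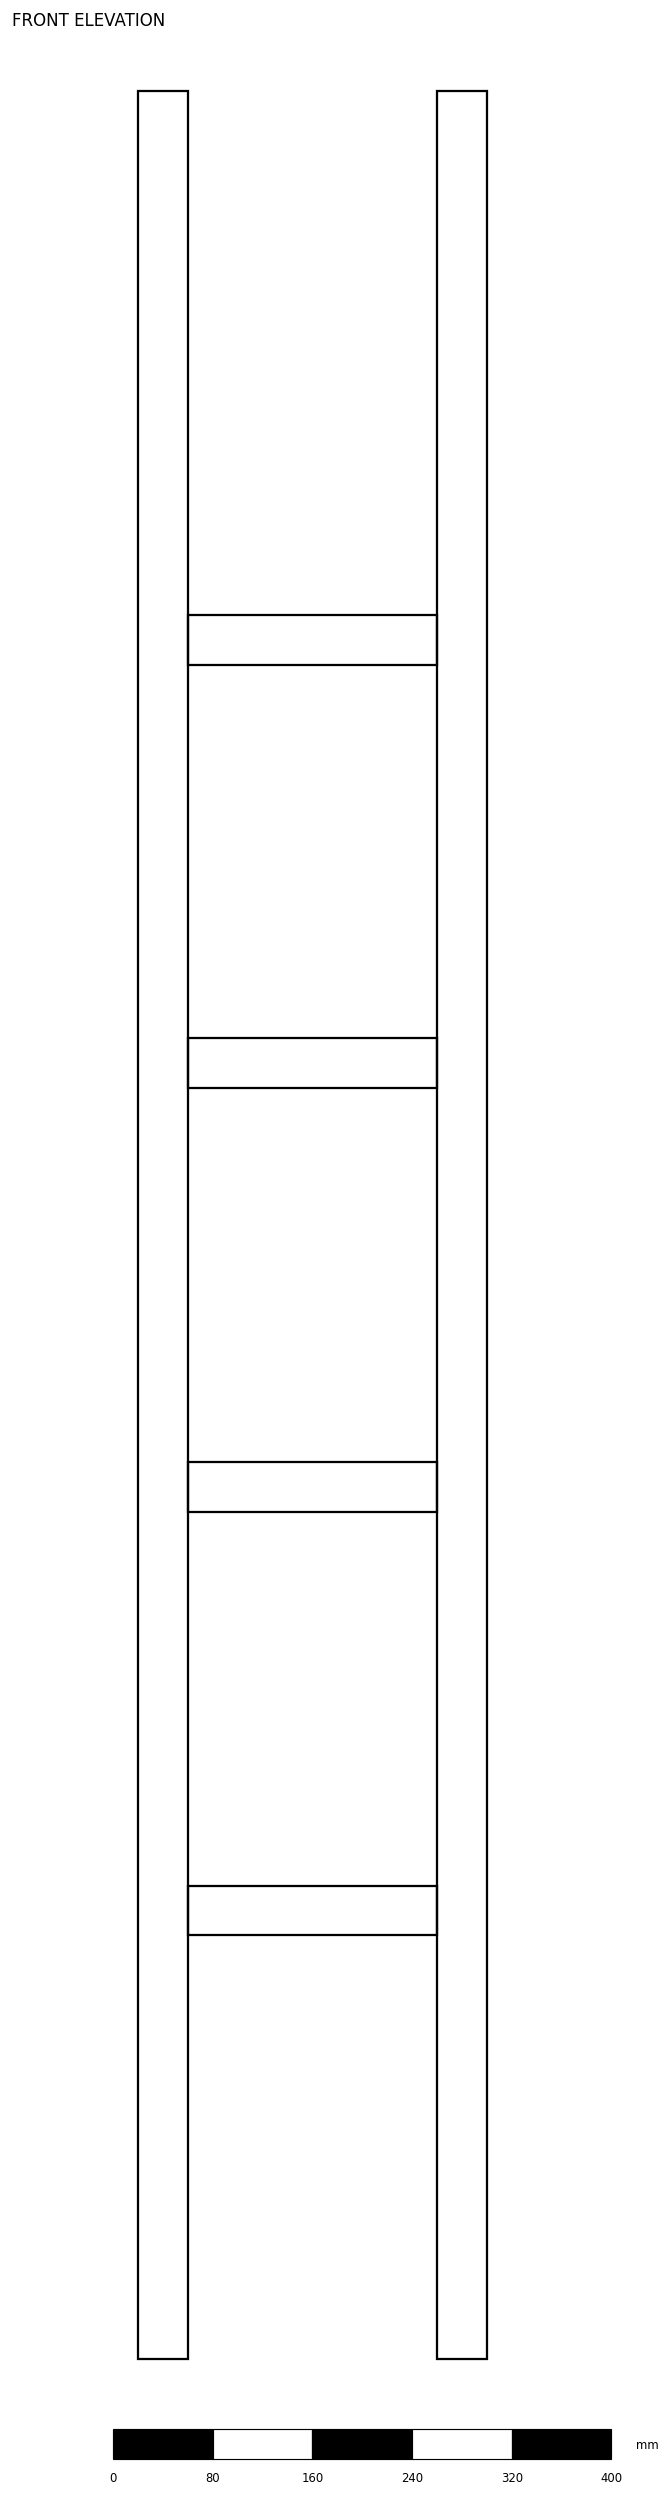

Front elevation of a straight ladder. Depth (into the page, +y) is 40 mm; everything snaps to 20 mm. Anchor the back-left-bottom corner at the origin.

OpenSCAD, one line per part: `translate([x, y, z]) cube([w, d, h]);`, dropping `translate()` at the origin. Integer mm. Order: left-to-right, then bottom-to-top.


cube([40, 40, 1820]);
translate([40, 0, 340]) cube([200, 40, 40]);
translate([40, 0, 680]) cube([200, 40, 40]);
translate([40, 0, 1020]) cube([200, 40, 40]);
translate([40, 0, 1360]) cube([200, 40, 40]);
translate([240, 0, 0]) cube([40, 40, 1820]);
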